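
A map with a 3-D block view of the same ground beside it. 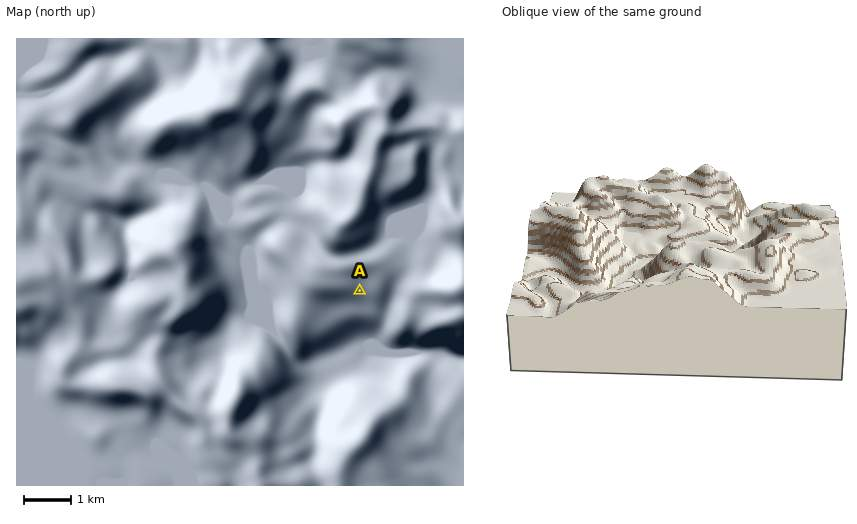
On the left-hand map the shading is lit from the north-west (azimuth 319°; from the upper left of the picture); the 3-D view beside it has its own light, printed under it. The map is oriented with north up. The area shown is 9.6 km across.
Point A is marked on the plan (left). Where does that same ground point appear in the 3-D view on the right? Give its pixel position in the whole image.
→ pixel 706 220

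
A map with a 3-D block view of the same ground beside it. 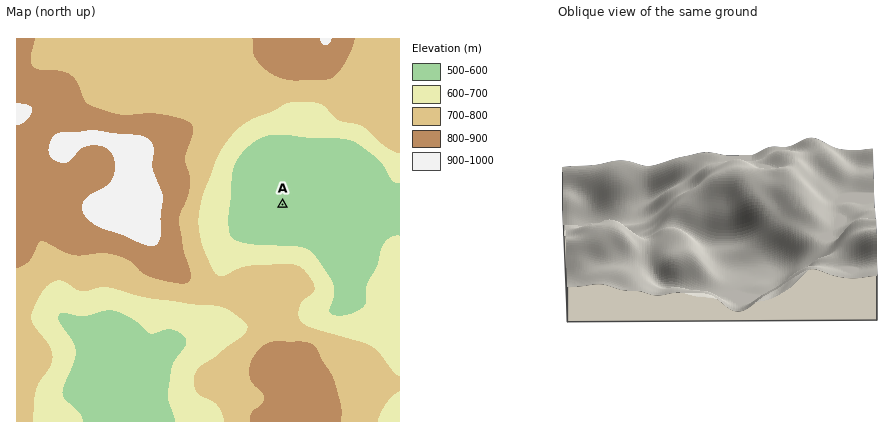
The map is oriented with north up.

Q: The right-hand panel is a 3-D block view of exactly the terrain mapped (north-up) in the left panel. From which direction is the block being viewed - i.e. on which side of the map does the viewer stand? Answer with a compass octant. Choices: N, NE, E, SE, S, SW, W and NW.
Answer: E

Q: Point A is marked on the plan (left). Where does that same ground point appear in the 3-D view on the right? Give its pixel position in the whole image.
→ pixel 741 276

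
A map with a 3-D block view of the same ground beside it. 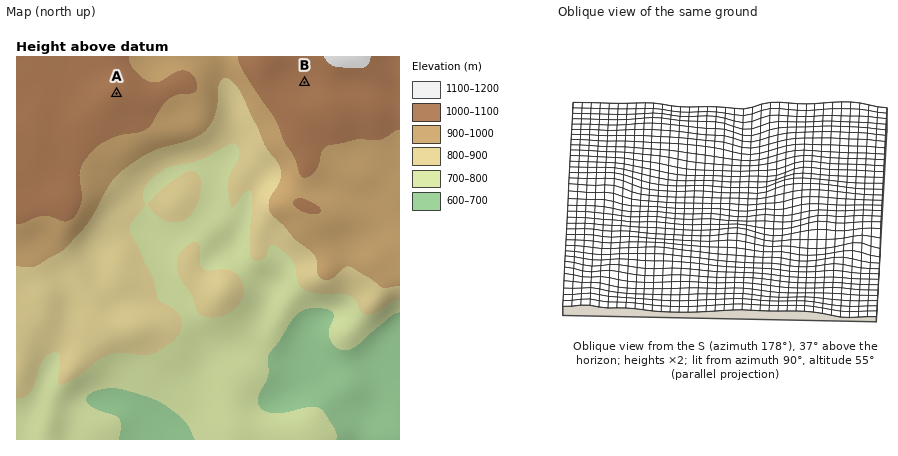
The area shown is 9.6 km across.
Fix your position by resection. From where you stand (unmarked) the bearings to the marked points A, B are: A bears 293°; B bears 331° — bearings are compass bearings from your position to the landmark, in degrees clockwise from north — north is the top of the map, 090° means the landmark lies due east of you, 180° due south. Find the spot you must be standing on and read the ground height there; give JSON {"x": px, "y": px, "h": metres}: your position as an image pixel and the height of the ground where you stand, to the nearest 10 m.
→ {"x": 370, "y": 201, "h": 920}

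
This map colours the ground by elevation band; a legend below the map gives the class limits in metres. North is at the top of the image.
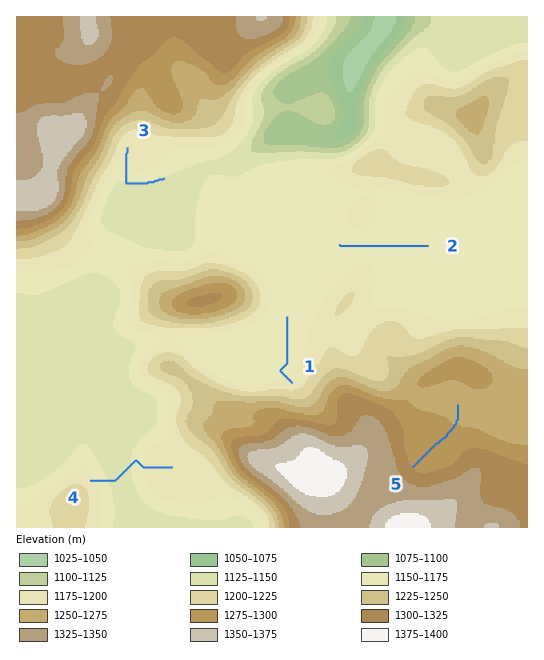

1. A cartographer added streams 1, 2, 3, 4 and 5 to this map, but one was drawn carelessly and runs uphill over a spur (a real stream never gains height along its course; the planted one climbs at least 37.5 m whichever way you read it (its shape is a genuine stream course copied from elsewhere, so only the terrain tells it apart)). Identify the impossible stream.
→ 4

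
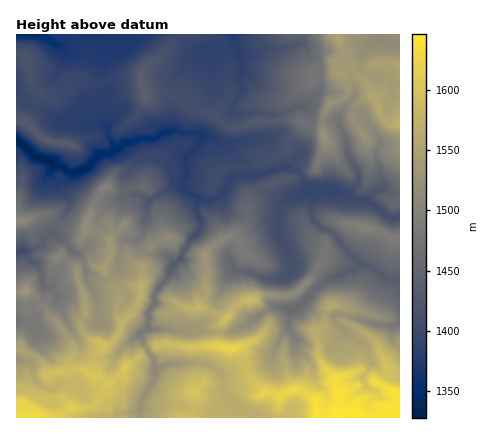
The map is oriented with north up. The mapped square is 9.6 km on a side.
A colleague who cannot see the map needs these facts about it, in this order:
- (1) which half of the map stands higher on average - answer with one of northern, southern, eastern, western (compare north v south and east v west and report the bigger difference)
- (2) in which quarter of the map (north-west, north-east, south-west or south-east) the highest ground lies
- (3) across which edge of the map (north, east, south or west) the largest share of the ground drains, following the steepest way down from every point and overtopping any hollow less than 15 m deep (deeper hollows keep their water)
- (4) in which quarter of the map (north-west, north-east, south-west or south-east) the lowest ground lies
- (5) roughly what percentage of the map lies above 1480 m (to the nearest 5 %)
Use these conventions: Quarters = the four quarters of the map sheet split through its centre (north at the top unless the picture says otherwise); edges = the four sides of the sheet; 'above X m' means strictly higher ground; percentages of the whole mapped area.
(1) On average the southern half of the map is the higher ground.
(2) Look to the south-east quarter for the highest ground.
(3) The largest share of the runoff leaves by the western edge.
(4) The lowest ground is in the north-west quarter.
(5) Ground above 1480 m makes up about 45 % of the sheet.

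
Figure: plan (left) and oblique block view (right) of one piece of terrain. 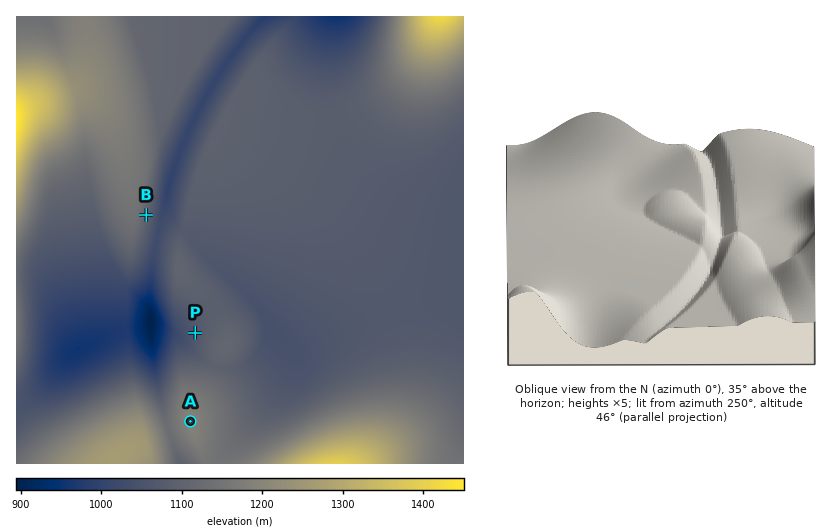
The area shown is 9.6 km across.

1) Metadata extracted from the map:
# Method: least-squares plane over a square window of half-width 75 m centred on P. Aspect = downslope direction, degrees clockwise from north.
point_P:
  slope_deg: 6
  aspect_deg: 263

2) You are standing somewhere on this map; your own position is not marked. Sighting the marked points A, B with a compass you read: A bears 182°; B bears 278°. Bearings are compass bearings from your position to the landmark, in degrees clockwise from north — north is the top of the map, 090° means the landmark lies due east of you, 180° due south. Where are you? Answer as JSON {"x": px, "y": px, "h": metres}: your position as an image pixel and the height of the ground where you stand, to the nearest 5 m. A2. {"x": 197, "y": 222, "h": 1080}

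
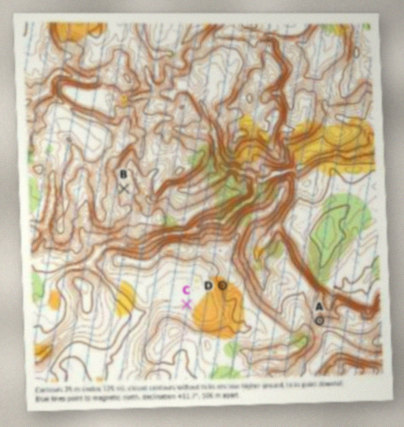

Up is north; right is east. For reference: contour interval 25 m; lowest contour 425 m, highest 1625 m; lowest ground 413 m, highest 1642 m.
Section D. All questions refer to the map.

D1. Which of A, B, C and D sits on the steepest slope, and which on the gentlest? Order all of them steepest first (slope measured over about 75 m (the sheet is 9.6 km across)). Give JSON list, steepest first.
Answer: ["A", "D", "B", "C"]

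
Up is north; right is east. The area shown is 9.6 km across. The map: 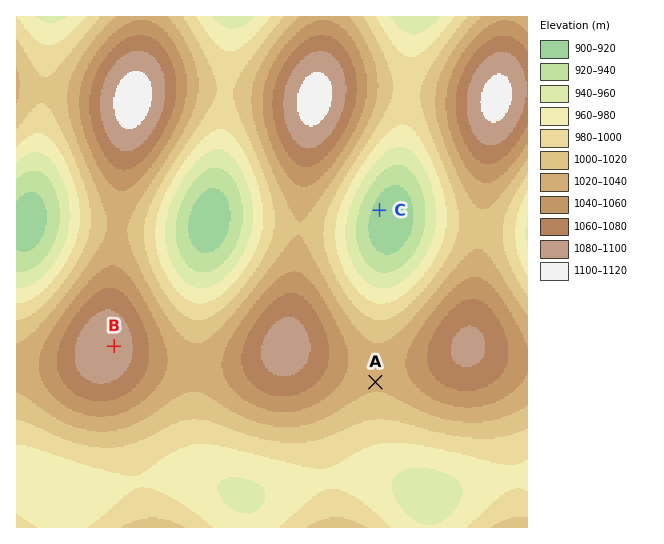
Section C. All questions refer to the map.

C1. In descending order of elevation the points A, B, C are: B A C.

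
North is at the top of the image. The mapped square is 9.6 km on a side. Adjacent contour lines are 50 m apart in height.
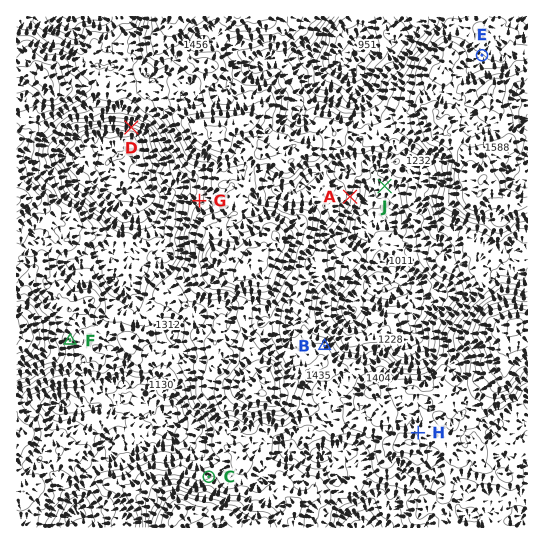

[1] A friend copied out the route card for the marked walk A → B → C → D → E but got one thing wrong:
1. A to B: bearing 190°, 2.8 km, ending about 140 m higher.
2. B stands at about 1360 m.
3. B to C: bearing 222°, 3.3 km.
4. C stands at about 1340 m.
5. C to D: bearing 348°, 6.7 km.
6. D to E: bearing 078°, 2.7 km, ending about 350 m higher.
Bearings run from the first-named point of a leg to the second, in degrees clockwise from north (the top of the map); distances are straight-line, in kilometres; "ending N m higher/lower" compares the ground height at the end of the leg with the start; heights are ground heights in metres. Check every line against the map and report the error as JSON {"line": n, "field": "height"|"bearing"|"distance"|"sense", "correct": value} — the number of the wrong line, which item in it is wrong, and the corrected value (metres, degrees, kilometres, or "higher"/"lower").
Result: {"line": 6, "field": "distance", "correct": 6.7}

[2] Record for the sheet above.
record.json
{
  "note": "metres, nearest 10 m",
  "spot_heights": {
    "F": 1360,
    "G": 1340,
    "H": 1440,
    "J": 1140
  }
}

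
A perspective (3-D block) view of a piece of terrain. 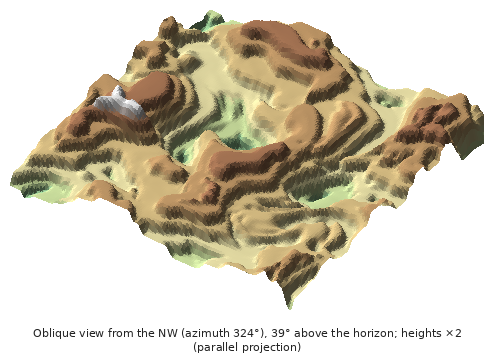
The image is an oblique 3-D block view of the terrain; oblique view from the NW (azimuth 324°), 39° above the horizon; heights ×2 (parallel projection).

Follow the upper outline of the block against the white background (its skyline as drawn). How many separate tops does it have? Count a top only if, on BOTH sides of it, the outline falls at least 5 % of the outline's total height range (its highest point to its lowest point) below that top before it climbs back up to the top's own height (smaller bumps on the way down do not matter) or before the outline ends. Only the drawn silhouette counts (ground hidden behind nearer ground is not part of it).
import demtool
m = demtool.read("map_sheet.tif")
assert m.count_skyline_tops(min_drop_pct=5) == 2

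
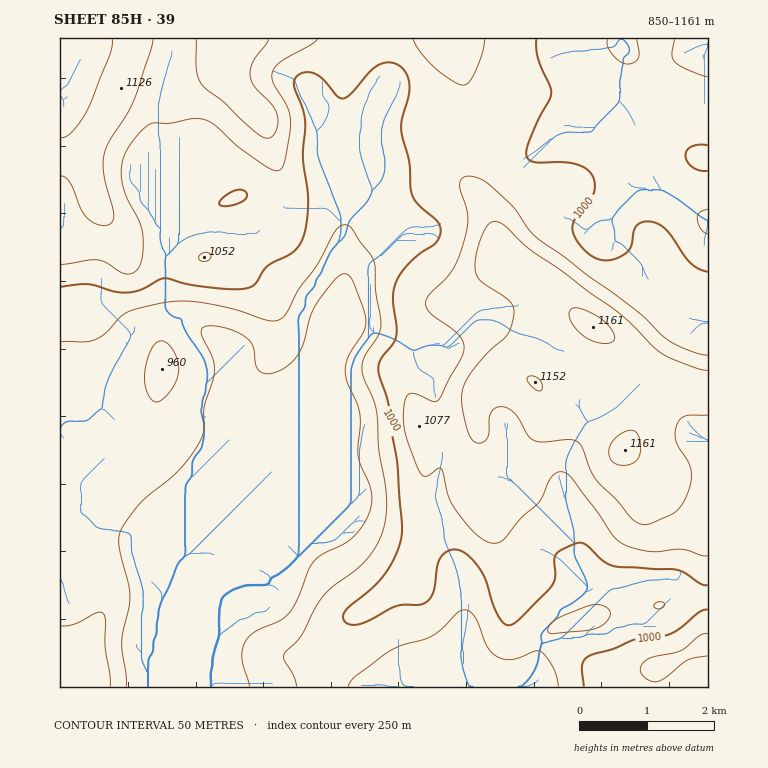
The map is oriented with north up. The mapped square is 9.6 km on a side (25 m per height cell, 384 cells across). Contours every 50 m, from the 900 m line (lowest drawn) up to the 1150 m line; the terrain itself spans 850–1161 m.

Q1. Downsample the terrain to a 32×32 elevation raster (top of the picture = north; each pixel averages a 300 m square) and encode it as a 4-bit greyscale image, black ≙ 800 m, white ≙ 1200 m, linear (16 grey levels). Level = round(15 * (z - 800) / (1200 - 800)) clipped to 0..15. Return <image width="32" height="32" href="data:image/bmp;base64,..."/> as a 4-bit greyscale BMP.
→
<image width="32" height="32" href="data:image/bmp;base64,Qk12AgAAAAAAAHYAAAAoAAAAIAAAACAAAAABAAQAAAAAAAACAAATCwAAEwsAABAAAAAAAAAAAAAAABEREQAiIiIAMzMzAERERABVVVUAZmZmAHd3dwCIiIgAmZmZAKqqqgC7u7sAzMzMAN3d3QDu7u4A////AHdjIzI0VmZlVVVVVWeZmZl3UyMyNFZmZlVVVmZniJmZZlMjMzRVZ3dmZVZ2Zmd4iVZTIzMzNGeId2Znh2ZmZmhVVCMzMzNWeIh2aJh2ZmZnRVMjMzMzRWeIh3iYd3d3eEVDIzMzM0RWeIeJmIeImZlEQyIiIiIzRXiImpiIiruqREQyIiIiIjR5maupiJu7u1VVQyIiIiIkeZqqqpmrzMtVVVQyIiIiNXmaqqqazdzLRFVVQyIiIjV5qru7q83cu0RVVUMyIiI1iqq7vMzN3LtVVVVEMiIiNYqry7zMzNy7VVVmVDMyI0aJmszN3MzMzFVVZlQ0QyNXmYrM3czMzMxVVWZUNEQzRoiJrMzM3cupZmVVRERVMjV4mau8zd26iHdmVVVWZUM1eZqrvN3bqIh3d3Z3d3ZTRYmau8zMuYiImZmImYh3ZEZ4irzcyoiIiKqqmJmYiGVWd4m8y5h3iIerupiIiJh2Znd4rLmHd4h2vLqIiIiIdmZ3iauYiHd3Zry5iIiIiHd2eImpmIh3ZmbMuYiIiZl3dniJmIiId2Z3zLmIiJqpd3Z4iZiHd3ZneLzKmZmruXd3eImYh3dmZ3e7y6qqvLl3d3iJmIh3Zmd3u8yqu8uoeId4mZiId2ZmZrvMurzLqIiHeJqYiHZmZmW7vLq83LqZmImqqYh2ZmZl"/>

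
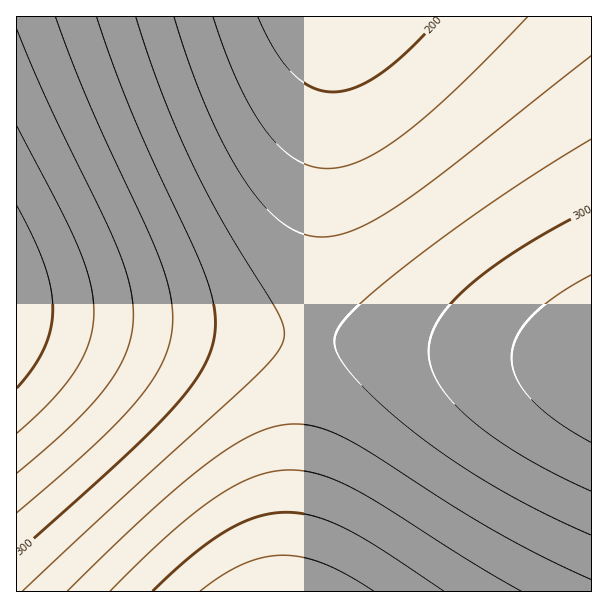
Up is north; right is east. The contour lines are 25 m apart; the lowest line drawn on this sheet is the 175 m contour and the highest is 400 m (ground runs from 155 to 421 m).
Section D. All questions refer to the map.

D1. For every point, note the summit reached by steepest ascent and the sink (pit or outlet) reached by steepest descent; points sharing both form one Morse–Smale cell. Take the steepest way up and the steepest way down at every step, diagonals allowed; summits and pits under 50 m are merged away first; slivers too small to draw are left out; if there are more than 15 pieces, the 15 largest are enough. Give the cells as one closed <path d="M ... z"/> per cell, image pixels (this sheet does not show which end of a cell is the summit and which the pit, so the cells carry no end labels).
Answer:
<path d="M335 16l-318 0-1 296 2 2 290 23 2-8z"/><path d="M591 16l-255 1-27 320 283 23z"/><path d="M17 313l-1 278 271 1 2-7 19-247z"/><path d="M311 337l-3 1-1 12-19 242 304-1-1-230z"/>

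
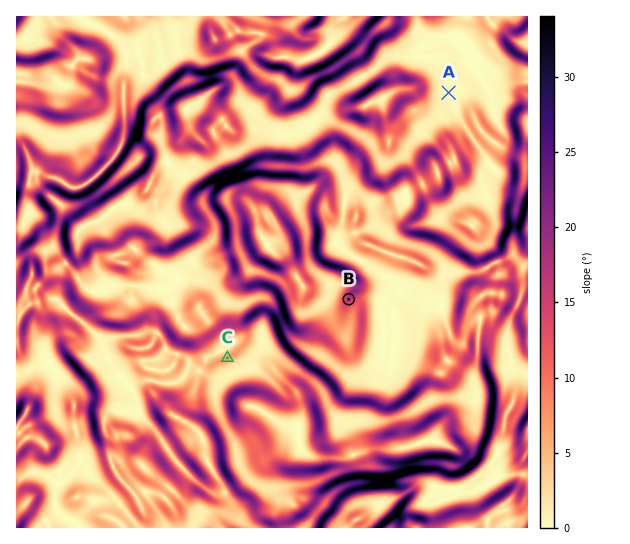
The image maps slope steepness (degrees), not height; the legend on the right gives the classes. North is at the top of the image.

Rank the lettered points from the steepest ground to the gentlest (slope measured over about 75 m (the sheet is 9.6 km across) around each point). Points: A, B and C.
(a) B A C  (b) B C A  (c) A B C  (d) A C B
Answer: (b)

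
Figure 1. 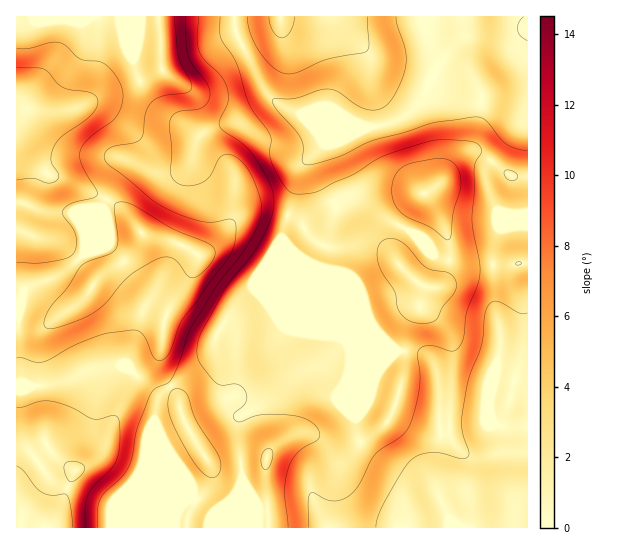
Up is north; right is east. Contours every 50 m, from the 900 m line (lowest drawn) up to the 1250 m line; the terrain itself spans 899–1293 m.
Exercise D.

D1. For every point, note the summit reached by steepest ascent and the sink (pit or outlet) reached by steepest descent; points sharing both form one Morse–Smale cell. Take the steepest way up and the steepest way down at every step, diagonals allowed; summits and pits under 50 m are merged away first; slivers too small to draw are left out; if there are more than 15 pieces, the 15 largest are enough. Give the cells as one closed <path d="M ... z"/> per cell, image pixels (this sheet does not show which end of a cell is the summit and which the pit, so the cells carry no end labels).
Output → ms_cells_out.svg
<path d="M234 16l-218 1 0 368 18 2 19-3 12-3 25-12 31-4 9 4 21 19 6 7-2 28 4 12 17 42 17 20-14 13-4 13 0 5 92 0-2-65 4-12 14-11 16-7 14 2 20 12 17 0 15-7 24-21 10-24 5-24 0-20-11-3-14-14-10-16-48-49-22-12-16-18 1-13 12-36 1-16 6-11 20-19 42-17-6-2-30 0-35-13-17-9-14-16-26-50z"/><path d="M430 83l-7 16-20 18-14 7-23 3-37 14-26 22-6 11-4 27-10 30 0 8 2 4 14 14 22 12 48 49 10 16 18 17 7-1 4-25 12-19 5-19 9 1 9-6 6-20 0-20-5-16-19-33 8-4 10-10 9-14 14-12 11-1 14 9 21-27 6-6 10-5-1-16-10 1-55-9-23-8z"/><path d="M477 152l-7 0-11 5-16 22-10 10-8 4 19 33 5 16 0 20-6 20-9 6-9-1-5 19-12 19-4 25 13 2 12 5 7 12 4 24 1 44-5 46 4 16 8 18 14 11 65 0 1-101-31-2-8-12 0-14 11-48 0-22-4-16-3-34 2-36 6-15 27-3-32-16-11-30 0-8 6-10z"/><path d="M121 365l-31 4-25 12-12 3-19 3-18-1 1 142 158-1 4-17 14-13-17-20-17-42-4-12 2-18-1-12-26-24z"/><path d="M407 351l-3 0-1 28-11 35-3 5-16 16-23 12-17 0-20-12-14-2-16 7-14 11-4 12 4 65 192-1-13-10-8-18-4-16 5-40-1-50-4-24-7-12-12-5z"/><path d="M421 16l-186 0 0 13 28 58 14 16 17 9 35 13 48 2 26-10 14-11 6-7 13-30 12-18 12-12-19 2-10-4-6-7z"/><path d="M527 16l-105 0 1 9 8 12 10 4 19-2-12 12-12 18-5 16 14 8 17 6 55 9 10-1z"/><path d="M527 225l-26 3-8 22 2 52 5 27 0 22-11 48 0 14 4 9 9 5 26-1z"/><path d="M491 161l-6 10 0 8 11 30 9 6 22 9 1-47-17-1z"/><path d="M527 124l-9 4-6 6-20 27 19 15 17-1z"/>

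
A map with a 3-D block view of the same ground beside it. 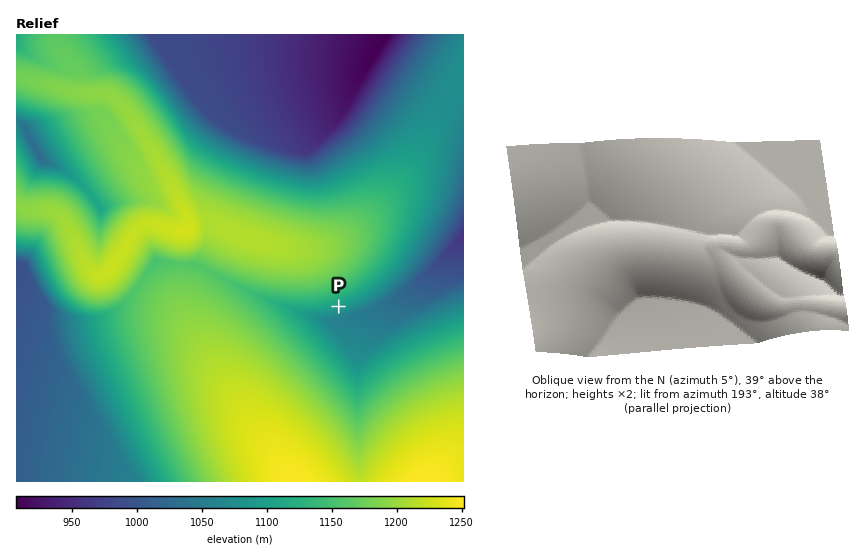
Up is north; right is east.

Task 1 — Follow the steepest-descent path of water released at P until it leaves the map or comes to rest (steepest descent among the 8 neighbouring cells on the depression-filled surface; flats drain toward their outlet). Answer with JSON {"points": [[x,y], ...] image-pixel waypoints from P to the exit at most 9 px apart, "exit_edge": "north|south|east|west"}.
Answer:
{"points": [[339, 306], [339, 316], [346, 318], [355, 316], [364, 312], [374, 309], [383, 304], [392, 299], [402, 294], [411, 287], [420, 278], [430, 270], [439, 261], [448, 252], [458, 242], [463, 236]], "exit_edge": "east"}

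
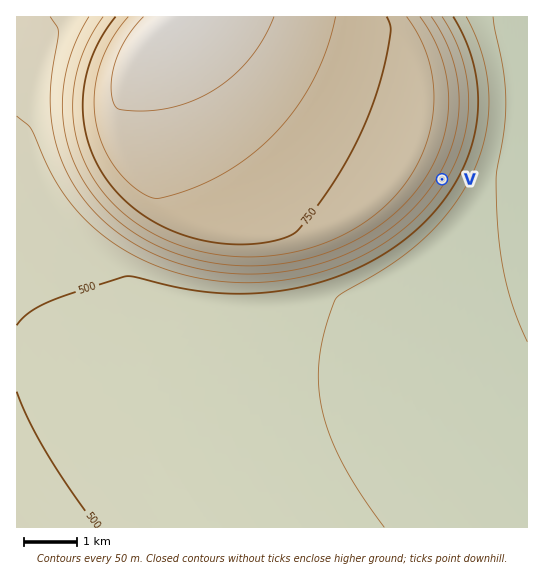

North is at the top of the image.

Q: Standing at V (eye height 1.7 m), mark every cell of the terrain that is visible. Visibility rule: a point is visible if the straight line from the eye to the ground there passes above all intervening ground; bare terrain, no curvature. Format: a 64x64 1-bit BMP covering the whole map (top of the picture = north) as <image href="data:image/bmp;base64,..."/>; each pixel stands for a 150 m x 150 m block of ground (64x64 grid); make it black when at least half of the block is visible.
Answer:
<image width="64" height="64" href="data:image/bmp;base64,Qk0+AgAAAAAAAD4AAAAoAAAAQAAAAEAAAAABAAEAAAAAAAACAAATCwAAEwsAAAIAAAAAAAAA////AAAAAAAAAAA//////wAAAB//////AAAAD/////8AAAAP/////wAAAAf/////AAAAA/////8AAAAD/////wAAAAH/////AAAAAP////8AAAAAf////wAAAAB/////AAAAAD////8AAAAAH////wAAAAAP////AAAAAA////8AAAAAB////wAAAAAD////AAAAAAH///8AAAAAAf///wAAAAAA////AAAAAAB///8AAAAAAH///wAAAAAAP///AAAAAAAf//8AAAAAAA///wAAAAAAD///AAAAAAAH//8AAAAAAAP//wAAAAAAAf//AAAAAAAB//8AAAAAAAD//wAAAAAAAH//AAAAAAAAf/8AAAAAAAA//wAAAAAAAB//AAAAAAAAH/8AAAAAAAAP/wAAAAAAAA//AAAAAAAAB/8AAAAAAAAH/wAAAAAAAAf/AAAAAAAAB/8AAAAAAAAP/wAAAAAAAA//AAAAAAAAB/8AAAAAAAAAfwAAAAAAAAA/AAAAAAAAAB8AAAAAAAAADwAAAAAAAAAHAAAAAAAAAAcAAAAAAAAAAwAAAAAAAAABAAAAAAAAAAEAAAAAAAAAAAAAAAAAAAAAAAAAAAAAAAAAAAAAAAAAAAAAAAAAAAAAAAAAAAAAAAAAAAAAAAAAAAAAAAAAAAAAAAAAAAAAAAAAAAAAAAAAAA=="/>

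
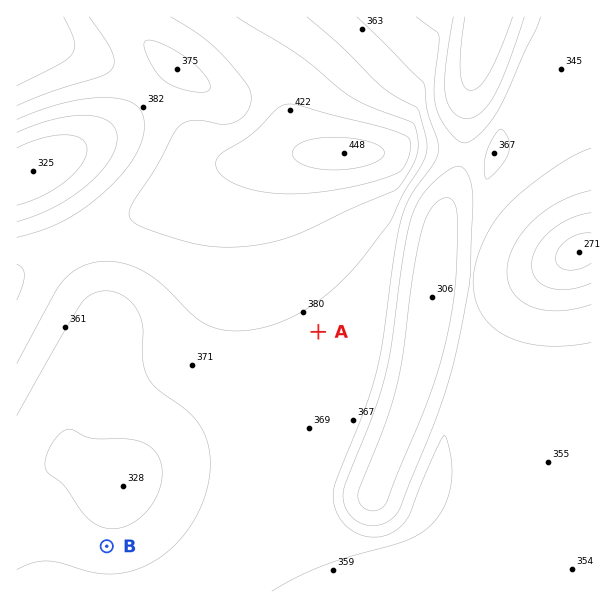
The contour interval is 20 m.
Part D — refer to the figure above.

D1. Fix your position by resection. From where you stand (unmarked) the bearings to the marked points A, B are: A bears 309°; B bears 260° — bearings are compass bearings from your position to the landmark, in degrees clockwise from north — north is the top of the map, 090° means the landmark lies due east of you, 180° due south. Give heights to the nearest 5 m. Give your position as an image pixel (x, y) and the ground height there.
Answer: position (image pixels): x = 498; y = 477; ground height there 360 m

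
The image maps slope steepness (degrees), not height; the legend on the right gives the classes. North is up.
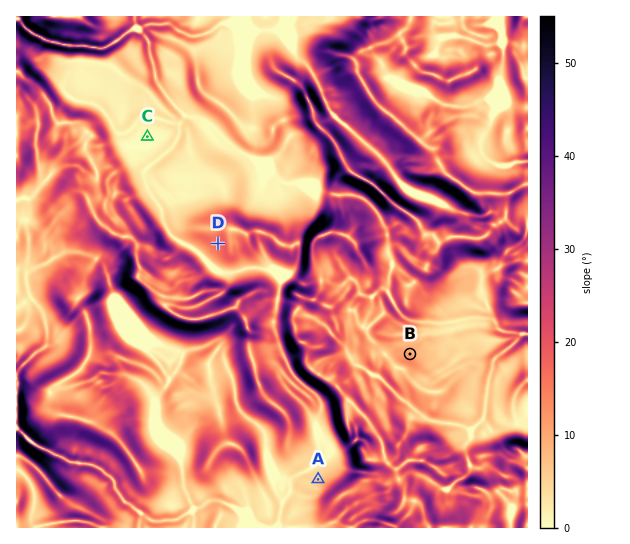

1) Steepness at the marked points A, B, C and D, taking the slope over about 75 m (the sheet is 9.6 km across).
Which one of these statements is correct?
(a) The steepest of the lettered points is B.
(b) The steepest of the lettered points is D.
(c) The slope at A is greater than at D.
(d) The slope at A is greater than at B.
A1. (b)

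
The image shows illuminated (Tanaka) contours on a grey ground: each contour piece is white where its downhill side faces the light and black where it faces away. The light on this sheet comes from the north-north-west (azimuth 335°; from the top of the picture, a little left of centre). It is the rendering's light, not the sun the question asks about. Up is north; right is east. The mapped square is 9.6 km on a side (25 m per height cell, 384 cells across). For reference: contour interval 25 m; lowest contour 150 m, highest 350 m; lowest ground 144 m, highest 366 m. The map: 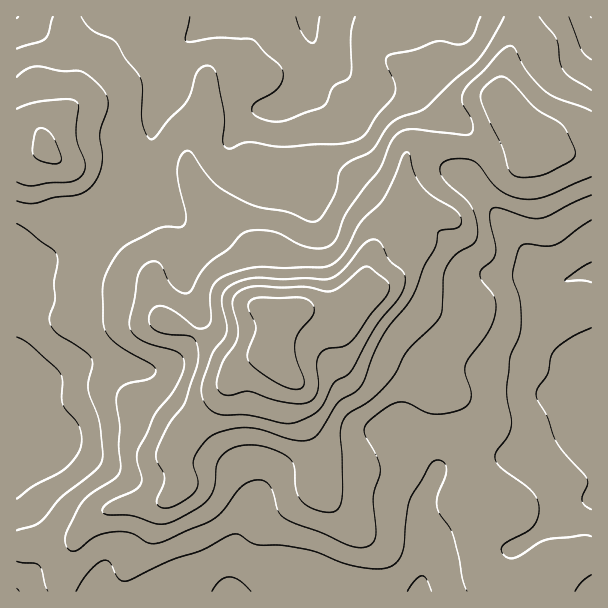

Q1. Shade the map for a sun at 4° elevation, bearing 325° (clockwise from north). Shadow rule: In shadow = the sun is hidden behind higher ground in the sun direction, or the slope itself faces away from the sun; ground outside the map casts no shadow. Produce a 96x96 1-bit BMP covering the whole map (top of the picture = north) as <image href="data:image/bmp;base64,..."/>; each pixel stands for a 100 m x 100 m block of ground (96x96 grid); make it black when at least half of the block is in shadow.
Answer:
<image width="96" height="96" href="data:image/bmp;base64,Qk2+BAAAAAAAAD4AAAAoAAAAYAAAAGAAAAABAAEAAAAAAIAEAAATCwAAEwsAAAIAAAAAAAAA////AAAAAAAAAAAAAAAAAAAAAAAAAAAAAAAAAAAAAAAAAAAAQAAAAAAAAAAAAAAD8AAAAAAAAAAAAAAP+AAAAAAAAAAAGAH/+AAAAAAAAAAAHAD/+AAAAAAAAAAADwD/+AAAAAAAAAAAD8D/+AAAAAAAAAAAB+D/+AAAAAAAAAAAB+D/+AAAAAAAAAAAAeH/8AAAAAAAAAAAAED/8AAAAAAAAAAAAAB/4AAAAAAAAAAAAAA/4AAAAAAAAAAAAAAfwAAAAAAAAAAAAAAHwAAAAAAAAAAAAAABgAAAAAAAAAAAAAAAAAAAAAAAAAAAAAAAAAAAAAAAAAAAAAAAAAAAAAAAAAAAAAAAAAABwAAAAAAAAAAAAcADwAAAAAAAAAAAf/APwAAAAAAAAAAA//8fwAAAAAAAAAAAf////AAAAAAAAAAAf////wAAAAAAAAAAP/j//4AAAAAAAAAAP+D//4AAAAAAAAAAP4H//8AAAAAAAAAAHAP//8AAAAAAAAAAAAP//4AAAAAAAAAAAAf//4AAAAAAAAAAAAP//4AAAAAAAAAAAAB//4AAAAAAAAAAAAAB/4AAAAAAAAAAAAAA/4AAAAAAAAAAAAAA/8AAAAAAAAAAAAAA//AAAAAAAAAAAAAA//gAAAAAAAHgAAAB//gAAAAAAAHgAAAB//gAAAAAAADAAAAA//gAAAAAAAAAAAAA//gAAAAAAAAAAAAAf/gAAAAAAAAAAAAAP/gAAAAAAAAAAAAAP/gAAAAAAAAAAAAAH/gAAAAAAAAAAAAAD/gAAAAAAAAAAAAAB/gAAAAAAAAAAAAAAfgAAAAAAAAAAAAAAPgAAAAAAAAAAAAAADwAAAAAAAAAAAAAAB4AAAAAAAAAAAAAAA8AAAAAAAAAAAAAAA+AAAAAAAAAAAAAAAf4AAAAAAAAAAAAAAB4AAAAAAAAAAAAAAAwAAAAAAAAAAAAAAAQAAAAAAAAAAAAAAAAAA8AAAAAAAAAAAAAAD8AAAAAAAAAAAAAAP8P/AAAAAAAAAAAAP8f/gAAAAAAAAAAAf8//gAAAAAAAAAAA/8//gAAAAAAAAAAAf8f/gAAAAAAAAAAAP8P/gAAAAAAAAAAAH8D/gAAAAAAAAAAAA8AHAAAAAAAAAAAAAEAAAAAAAAAAAAAAAAAAAAAAAAAAAAAAAAAAAAAAAAAAAAAAAAAAAAAAAAAAAAAAAAAAAAAAAAAAAAAAAAAAAAAAAAAAAAAAAAAAAAAAAAAAAAAAAAAAAAAAAAAAAAAAAAAAAAAAAAAAAAAAAAAAAAAAAAAAAAAAAAAAAAAAAAAAAAAAAAAAAAAAAAAAAAAAAAAAAAAAAAAAAAAAAAAAAAAAAAAAAAAAAAAAAAAAAAAAAAAAAAAAAAAAAAAAAAAAAAAAAAAAAAAAAAAAAAAAAAAAAAAAAAAAAAAAAAAAAAAAAAAAAAAAAAAAAAAAAAAAAAAAAAAAAAAAAAAAAAAAAAAAAAAAAAAAAAAAAAAAAAAAAAAAAAAAAAAAAAAAAAAAAAAAAAAAAAAAAAAAAA="/>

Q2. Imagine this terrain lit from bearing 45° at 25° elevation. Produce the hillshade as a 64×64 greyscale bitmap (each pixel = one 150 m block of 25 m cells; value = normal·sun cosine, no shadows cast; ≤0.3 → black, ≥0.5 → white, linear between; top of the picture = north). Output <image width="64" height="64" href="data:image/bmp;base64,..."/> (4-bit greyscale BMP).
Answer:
<image width="64" height="64" href="data:image/bmp;base64,Qk12CAAAAAAAAHYAAAAoAAAAQAAAAEAAAAABAAQAAAAAAAAIAAATCwAAEwsAABAAAAAAAAAAAAAAABEREQAiIiIAMzMzAERERABVVVUAZmZmAHd3dwCIiIgAmZmZAKqqqgC7u7sAzMzMAN3d3QDu7u4A////AFVmeZqYiImZiJmZmYiImZmYiHd3iaqHZnd4mpiJmaqZVmd4mpiIiIiIiZmYiIiJmIh3Zmd4mpdmd3mqqZmZqplWd3iZmIeIiIiIiZh3eIiHd2VVVniamHd4iruqqZmqmWd3Z4mYd3d3eIiIiHd3h3ZlVERWeauod4iaqqqpmquqiIdniZh3d3d3d4iHdnd3ZlVERWeau6l3iJqqqZmqvLuqmHeJh2ZmZnd3eIh2Z3ZlVERWiau8uXeImZmZmavMy7uoiIh2ZVVVZ3d4iHd3ZmVURWiru8yod4iZmZmZq8zMu6mIh3ZVVERWd3iIh3d2ZVRWiru7y6h3iZmZmZqru8yqmYiHd3ZVRFZ3eJmYh3ZVRWibu7u7qHeJmZmZmru7zKmZmIiJmIdmZ3eJqpmHdlRWebu7u7uoiImZmZmru7u7mZmZmaqqqYd4iJq6qYdmVWebzLu7upmImZmZqrvLu6qqqqqqq7uph3iavLuph2ZWeavMuqqqqZmZmaqrvMu6qqqqqqqqqYdmeKzdy5iHZmeKvMu6qqqpmZmaqqu7u6qqqqqqmZmHZVVorN26mIdmZ4q7u7uqu6qZmZqqu7u6u7uZmZmZh2VFVWiry6mId2Zniau7u7u7upmZmqqqqqu8zJmZmYh1RFZmeJqqmId2VFV4q8zMzLupmZmZqqqqvMzMiJmIh1RFd3d4mqmIdmUzNXmszczMupmImZmZmqvMzMuIiIh2VFZ4d3iamHZlQyJGibzMzLupiIiIiJmqu8zMuoiIh3ZUVnd3eJqHZUMiI1eJvMuqqph3d3eImqu8zMuqiIiHZURWeIiJmXVEQzNFZnm7qYmYhmZnd4mqvMzMuqmZiIdlRWeJmZmHVEVVVWZVabqXiIh2VmeImqvMzMuqmZmYh2VVeJqqmHVERndmVDV7yoeJiHZniZqru8zMuqmZmZiHZmeJqqqYZURnh2UzR73KiJqYd3iau7u7y7upmaqZiHdmeJmqqYdlRWiHUzWL7smJu6mYmau7u7u7qqqqq4h3Zmd4mZmYd2VVZ3VDWL3+uYrMuqmqq7u7u7uqqqq7d2ZmZ3eIh2ZlVEVndVab3dyoisy6qqqqqqqqq7u6qqpmVVZmZmZVREREVnh2ebzMyoeKvLqqmZmZqqqqu6qpmWVVZmZlVEMzM0VoiGaKu7u5h4q7uqmZmZmaqqqqqZmYZVZ3d2ZVQzNFaJmGRYmqqqmHiru6qZmZmZqqqrupmYhmZ4iHdmZURXmrqWMkeJmZmYiau7qpmZmZmqu7u6mZiHeIiId3d2ZorNynMRR4iJmqmZqqqpqqmZmqu7y7qpmZiIiZiHd3dnre7IUhNYmaq7y6qqqZqqqqqrvMzMu6qZmYiIiHd3d3i97adDRpvN3d7tuqqqq7uqqrvN3czLuqqoiIiId3d3eb3bl2aKzv////7KqqvMzLurvN3d3Mu6qqiIiIiHiHeJvMqXib3v/////rqqve7cy7vMzMzMu6mqqIiIiIiIiIm8upiaze/////9uZrO/ty7u7u6u8upiJmoiIiIiIiImrzLmZq7zN3d3typis7+y7qqqZmrupd4iZd3iIiJmZmqvMuZmqqqu7zd26iKzu26qqmYmsy5d3iIh3d4iJmZmqu8y5mZmZqrzN3Ll3nN3LqrqYis3Kh3eJmHd4iJmZmqqru6mJmZqrzN3cqGebzMqqqYit7cl2eImZZ3iZmZmqqqq7qImZq8zd3cuXZ5q7upmYit/8l2Z4iZlmeIiJmaqqqqqIiZq83d3duod4mqqYiImt/9p1VXiIiFV4h4iaqqmqmHeJq83d3MypiIiZmYiJq9/+t0NFd4iIRWdmaJqqqqmHd5q83cy7uqmIiJmYiaze//yEM0Znd3dVZlVnmqqqqYd4q8zcupmZmIiIiYeK3v/uyVM0Vnd3d1ZlRWirqqqYdnm8zMqYmZmYiIiJh5vu7cuWQ0Znd3d3ZmVWm8u6mZh2iszcuYiZmZmYiJmHi93LqXZVZ3iIiHd3d4rN3LqZmHeLzcuomquqqqqqqYaKzLmIdmZniZmIiXd4rO7suqqYeJvNy5mrzMu7u7u5doq7qYiHZmiZmZqqiIrN7ty6qqmIm8y7q83czMzMzLl2i8uqmphlaJmZq7uIm83dy7u7qYmau7u83dzMzMzLqHes3cu7l1VomaqrzIis3cy7u7u6mZqrvMzcy7u7u6mYeb3tzLqFRHmqq7zMms3cu7u7u7qZmavN3Mu7qquqmYiJvNy6mGM1irvMzN27zMu7u7u7uqmZm83LqqqqqqmZmZqruqmGQ0ebzd3u7ru7urvMzLu6qZmbzLqZmaqpmZmZmZmZmHZUaL3u7u7uqqq7zd3cu7upiJrMupmZqqmZmZiIiImZh2eKzv/u3d2Zq8zd3cy7u7mImru6mZqqqZmph3d4mamZmavf/t3d3aq83MzMy7vMuYiavLqqqruqqph2d4maqqqpm97szN3dq83Lq8y7u8y5mavMu6qrvLqph2Z4maqqqqmazcu83d27zKmbzLu7u6qau8y7qrvMuph2Z4mqqqqqmIm8y7zd3by6mazMu7u7qqq8zLqqu8y5h3Z4mqqqqqqYiKu7zN3du6mJvNy7u7qqq7zMuqq7zLh3d3iaqqqqqph4mrzM3u2qmInNy7u7uqqru7uqqrzMqHd3iJqqqqqqmHiavM3e7pmHis3Lq7u6qqu8u6mqvMyod4iJmqqqqqqIiIq83e7u"/>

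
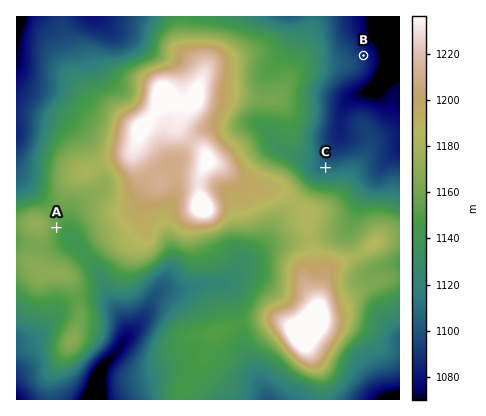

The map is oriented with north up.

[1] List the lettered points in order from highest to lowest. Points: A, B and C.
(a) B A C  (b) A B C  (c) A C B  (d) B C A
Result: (c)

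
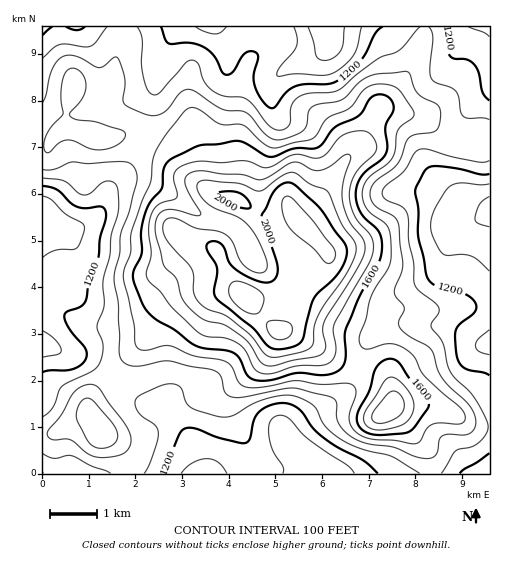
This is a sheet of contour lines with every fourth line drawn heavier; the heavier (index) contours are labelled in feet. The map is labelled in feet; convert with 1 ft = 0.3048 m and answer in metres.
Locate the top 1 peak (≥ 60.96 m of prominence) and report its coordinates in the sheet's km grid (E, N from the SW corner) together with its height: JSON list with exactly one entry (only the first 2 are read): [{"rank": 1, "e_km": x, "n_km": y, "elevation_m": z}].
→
[{"rank": 1, "e_km": 4.36, "n_km": 3.81, "elevation_m": 666}]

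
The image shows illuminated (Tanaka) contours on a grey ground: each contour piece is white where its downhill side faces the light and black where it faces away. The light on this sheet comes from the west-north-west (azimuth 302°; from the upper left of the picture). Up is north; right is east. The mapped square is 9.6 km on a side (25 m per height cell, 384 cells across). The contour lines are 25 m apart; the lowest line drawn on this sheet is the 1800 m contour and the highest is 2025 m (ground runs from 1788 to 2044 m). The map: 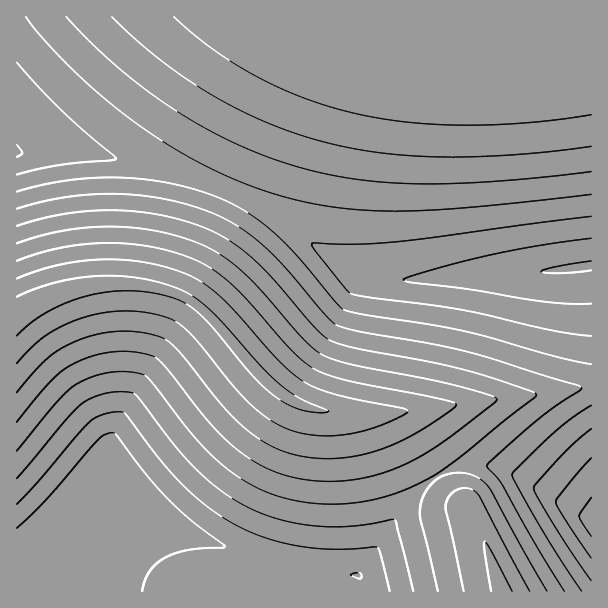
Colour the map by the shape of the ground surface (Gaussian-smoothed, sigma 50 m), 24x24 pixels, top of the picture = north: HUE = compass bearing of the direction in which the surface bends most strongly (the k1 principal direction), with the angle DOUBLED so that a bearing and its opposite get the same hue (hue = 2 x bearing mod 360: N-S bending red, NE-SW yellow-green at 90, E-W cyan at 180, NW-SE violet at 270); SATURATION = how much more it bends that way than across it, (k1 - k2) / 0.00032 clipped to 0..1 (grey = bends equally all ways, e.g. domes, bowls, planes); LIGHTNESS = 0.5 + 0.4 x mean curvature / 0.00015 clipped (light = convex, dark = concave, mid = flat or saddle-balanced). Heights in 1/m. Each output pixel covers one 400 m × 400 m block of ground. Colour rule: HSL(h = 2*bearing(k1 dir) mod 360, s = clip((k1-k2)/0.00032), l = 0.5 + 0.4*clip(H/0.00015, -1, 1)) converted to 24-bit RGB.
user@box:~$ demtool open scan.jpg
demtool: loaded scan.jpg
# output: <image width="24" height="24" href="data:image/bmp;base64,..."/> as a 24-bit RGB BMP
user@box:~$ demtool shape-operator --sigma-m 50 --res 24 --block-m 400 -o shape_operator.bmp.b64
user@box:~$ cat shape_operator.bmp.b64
<image width="24" height="24" href="data:image/bmp;base64,Qk32BgAAAAAAADYAAAAoAAAAGAAAABgAAAABABgAAAAAAMAGAAATCwAAEwsAAAAAAAAAAAAAfYeHfYiGfoiFfoiEfoeDf4aCf4WBf4SBf4OAf4KAgoJ6gXVXeGsycWskKg44gYR9gYV+gIZ/f4h/k7yF2f/MeY+Jd4+Kdo6Kb4iAfoeGfoeFfoeEf4aDf4WCf4SBf4OAgVxUaC8XbEAXf2Iti4FSi4xnGWhXT4J3f4d8f4h9fol92//MgbR+eY6Id46IdoyICFU0dIiCfoaEf4aDf4WCf4SBg3V2aBghfCsmkH93j4mAjYuAjI2AiI1/eIx5CVlTfn6Tfop8fpB62f/Meo6GeY2Fd4qEeDU0XYt8C1k8e4aCf4SCf4SCg2dzXQ8pjWJqjoKAkIWAkomAj4yAjo+AiY5/hY5/P4lyCIRzmZDH1PfjzvTBe4uEh3RlNQMFVhISfoiITINxFGJFfoOBg2p5XA83i3V9jICCj4CAkYOAlImAko2AkJF/i5B/h49+g459G3pEAGIerf2e6ZKUgA4RMgECgGNXeX50foSFfoGCOXhgG2BAVw8+h3J+iYCDi4CDjoCCkoGAloeAl46Ak5N/jZJ+iJB9hI98go17VYtKIDYAMycAd0gsf4VzfYByfHxwfoCCf3yAgHV+FBc4LEdng4CBhoCCioCDjYCDkoCBmIWAnI6AlpR/kJR+ipF+ho98hI17gop5gYd4f4N2gIJ0goNyf3xve3VsgHyAgHd+gFx7Y0F6FEtaeoF8g4CAh4CBi4CCkICCmIKBsejtzOX/zNb/zMz/08z/18z/2cz/2s3+sJzqkH3CjnObgnNve3BrgHd+gG18fFB+Z1iAOVx3Qnt0eoF7g4F/h4CBkIKBzP/qn/zyXH6KcHZ/eXp9f357hIB6jnqBlXyvqY/ew6/428z/3cz/3sz/gHF8gF59d1+AaWCAXGKANHF1aYF0eoF6g4R/zP/eieCvZoJ0TXt9aXF+eXd9gHp6g314hn52h310h3tygnFvf2xufmpufWlvgGp8fmGAdWeAa2WAY2eAWHF/SX13b4F2wfzVsfTHeoJ6cYJ1UX50Tmp7eHR+gHh6hHp3hnp2h3l0h3dzg29ygW1zgGx0f2x1/8L8hGmNdWqAbmmAaGqAZ3KAUXqApPzdzf7jh4CEg4B/fIF7b4F0LmVvdnB+gXd7hHd4hnd2h3Z1iHR0hHB4g295gm97gW9936Pl78z/48z/1sz/y87/zN3/zO3/x/j0loCJjX+GiH+DhH9/f4F8PWpwR0UWZWIbb24jengzgnxHhXlagmtlg254hHGAhHOEhJB/iJB/lZiClIm5jY3EhoWnlIeAoIJ/mX+Ekn+GjX+FiX+DhFNhMwANclQvfXY3eHUsa2wdWVwQSUwIOj8FMDYEKzMEKjUEhY5/iI9/i49/j5B/kI1/kYp/kYZ/l4R/mX+AlH6EkH6EeSI1MwAMhmlkh3lwh3lwh3hwhndwhXdxhHZyg3ZzgXd1gHl3fnt5hY1/iI1/i45/jo5/j4x/j4l/j4Z/kIR+l4F+lltcMwADXxAZhnhwhnpyh3pzh3p0hnl0hnl1hXh2hXh3hHl5gnp7gXx9gH5+hYx/h4x/io1/jY1/jYt/jYl/joV8iVc+Ng0AMwYAhFtWhXp1hnt2hnt3hnt4hnt5hnt7hnx9hnx/hn2Bhn6DhX+Fg4CFgICEg4xriIxxjYtoiXpHbEwUOR4AMxYAUiIJhGlfhXp3hXt4hX16hX18hn5+hn+Bh4CEiICGiIGJiIGKh4GLhoCLhYGLg4GLgoGKTVMNS0cISj0HW0MQels2g3BphHZ1hHl3hHt6hH18hH9/hYGChoKGhYOIhYOKhYOMhYKOhYKPhYKRhYGShYGShYGShIGShIGRgnJ2g3J2g3J1g3N2g3V2hHd4hHp6hH19hICAhIKFg4SHg4WKg4aMg4aPg4WRgoSTgoOVgoKWg4GYg4GYhIGZhYGZhoGYhoKYg3J3g3J3g3R4g3Z5hHl7hHx9hICBgoOFg4aIg4iLg4qOg4uRgouUgoqWgomYgoeagYWbgYOcgYGdgoGeg4GehYGeh4GdiIGdg3N5g3V6g3d7hHt9g3+AhIKEg4eHg4qLgo2Pgo+Sgo+Vgo+YgY+agY2bgYudgYmegIefgISfgIKggICggoCghYCgh4CgiYCghXV8g3h9g3x/g4CCg4WFg4qJgo6OgpGSgpOVgZSYgZSagZOcgJGdgI+egI2ff4qff4eff4SffoGgfn6ggX6ghH6ghn+giX+gjXiEhX2BhIGDg4eGgoyKgpCOgpSTgZiXgZmagJmcgJedf5Wef5OefpCefo2efYmdfYadfYOdfYCcfX2cf32dgn2dhX2diH2e"/>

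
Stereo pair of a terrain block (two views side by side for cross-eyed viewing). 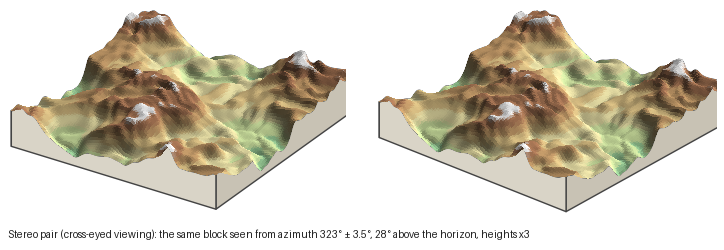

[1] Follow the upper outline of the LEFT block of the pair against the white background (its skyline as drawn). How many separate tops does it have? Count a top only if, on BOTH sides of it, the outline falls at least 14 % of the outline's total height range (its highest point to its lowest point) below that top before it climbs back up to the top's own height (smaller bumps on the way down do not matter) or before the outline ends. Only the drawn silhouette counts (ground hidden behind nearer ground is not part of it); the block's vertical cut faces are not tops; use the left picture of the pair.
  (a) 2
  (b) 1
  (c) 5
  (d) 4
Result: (a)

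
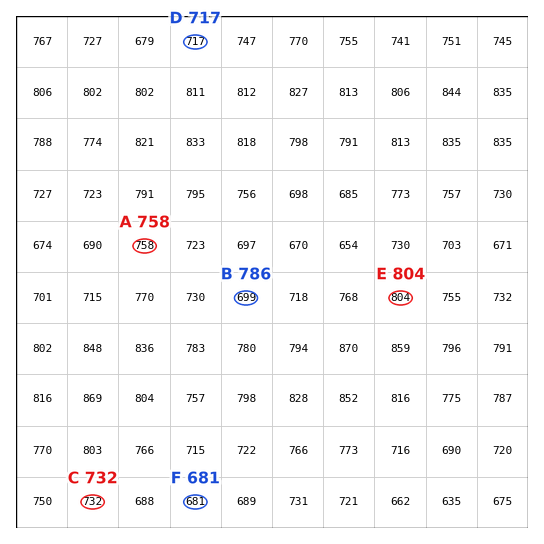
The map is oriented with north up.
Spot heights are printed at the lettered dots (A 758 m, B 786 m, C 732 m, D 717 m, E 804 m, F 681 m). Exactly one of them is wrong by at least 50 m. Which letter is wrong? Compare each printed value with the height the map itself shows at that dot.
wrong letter B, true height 699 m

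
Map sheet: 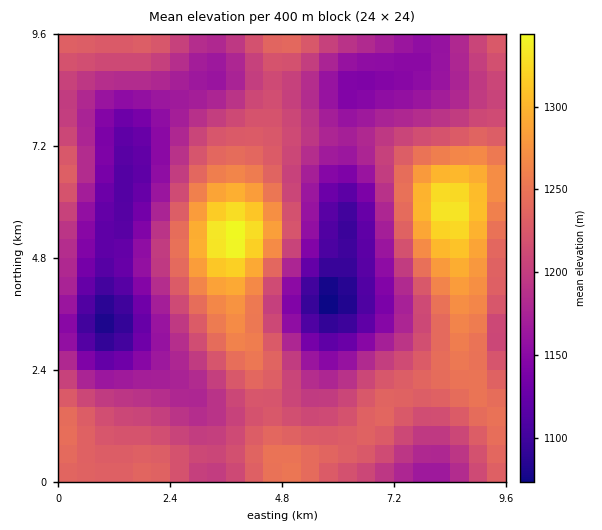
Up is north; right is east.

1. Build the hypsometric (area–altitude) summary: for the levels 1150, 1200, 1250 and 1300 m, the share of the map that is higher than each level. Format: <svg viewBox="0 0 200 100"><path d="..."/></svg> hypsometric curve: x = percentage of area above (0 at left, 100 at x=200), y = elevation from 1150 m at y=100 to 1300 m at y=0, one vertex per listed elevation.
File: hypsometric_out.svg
<svg viewBox="0 0 200 100"><path d="M166 100l-59-33-77-34-21-33"/></svg>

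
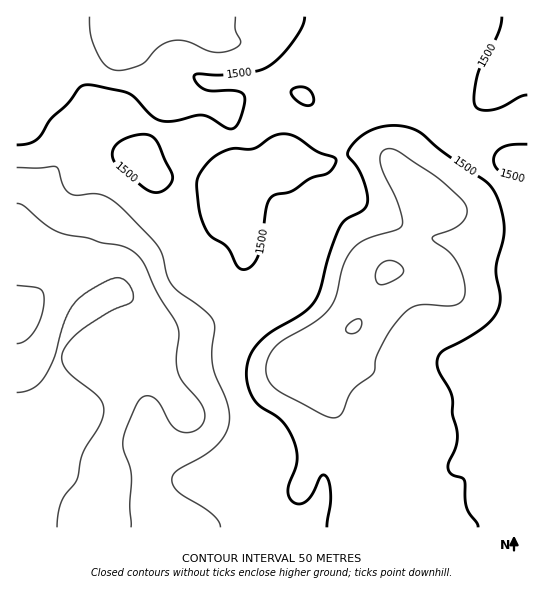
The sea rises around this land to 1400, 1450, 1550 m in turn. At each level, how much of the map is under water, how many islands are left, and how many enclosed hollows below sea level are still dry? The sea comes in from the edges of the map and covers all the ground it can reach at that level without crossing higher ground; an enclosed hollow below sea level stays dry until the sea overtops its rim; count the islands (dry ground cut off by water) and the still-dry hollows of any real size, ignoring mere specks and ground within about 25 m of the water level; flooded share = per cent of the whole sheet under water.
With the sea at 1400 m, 15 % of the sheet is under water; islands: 0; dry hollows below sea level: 0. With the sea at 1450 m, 23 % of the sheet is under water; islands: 0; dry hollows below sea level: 0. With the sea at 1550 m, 90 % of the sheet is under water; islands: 1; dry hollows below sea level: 0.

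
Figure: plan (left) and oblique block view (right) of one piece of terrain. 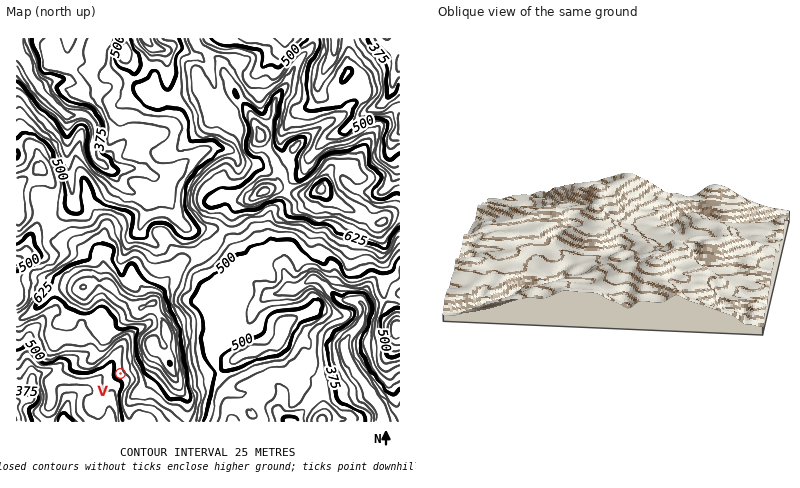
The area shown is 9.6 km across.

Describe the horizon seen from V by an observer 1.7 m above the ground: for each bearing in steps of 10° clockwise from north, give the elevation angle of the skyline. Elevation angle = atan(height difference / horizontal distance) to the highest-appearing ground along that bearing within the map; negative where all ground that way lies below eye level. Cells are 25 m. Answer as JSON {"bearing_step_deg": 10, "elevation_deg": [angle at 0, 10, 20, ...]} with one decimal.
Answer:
{"bearing_step_deg": 10, "elevation_deg": [5.8, 7.2, 7.4, 9.3, 12.3, 13.4, 13.5, 12.6, 11.2, 9.5, 8.1, 7.3, 7.2, 7.2, 6.9, 5.9, 4.5, 2.5, -0.4, -3.5, -3.3, -2.9, -2.8, -3.1, -2.3, -1.5, -1.6, -1.1, 1.2, 2.8, 3.3, 3.8, 4.8, 5.9, 6.0, 5.5]}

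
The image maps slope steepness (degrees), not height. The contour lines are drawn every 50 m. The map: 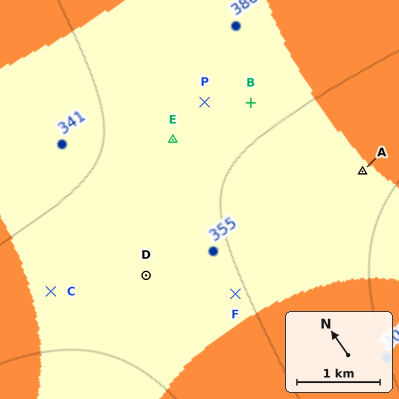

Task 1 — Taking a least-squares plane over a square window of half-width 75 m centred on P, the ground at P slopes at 1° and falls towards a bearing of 213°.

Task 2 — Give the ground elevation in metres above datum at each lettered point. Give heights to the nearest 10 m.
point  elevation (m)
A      310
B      360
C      380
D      370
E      360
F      350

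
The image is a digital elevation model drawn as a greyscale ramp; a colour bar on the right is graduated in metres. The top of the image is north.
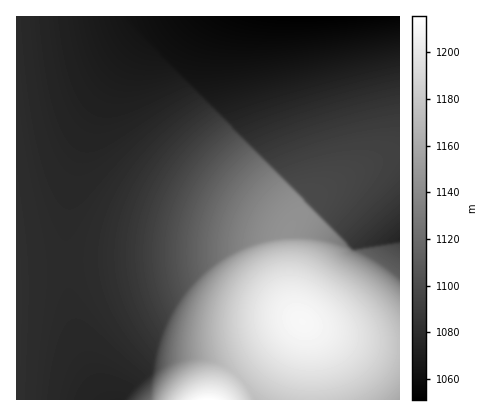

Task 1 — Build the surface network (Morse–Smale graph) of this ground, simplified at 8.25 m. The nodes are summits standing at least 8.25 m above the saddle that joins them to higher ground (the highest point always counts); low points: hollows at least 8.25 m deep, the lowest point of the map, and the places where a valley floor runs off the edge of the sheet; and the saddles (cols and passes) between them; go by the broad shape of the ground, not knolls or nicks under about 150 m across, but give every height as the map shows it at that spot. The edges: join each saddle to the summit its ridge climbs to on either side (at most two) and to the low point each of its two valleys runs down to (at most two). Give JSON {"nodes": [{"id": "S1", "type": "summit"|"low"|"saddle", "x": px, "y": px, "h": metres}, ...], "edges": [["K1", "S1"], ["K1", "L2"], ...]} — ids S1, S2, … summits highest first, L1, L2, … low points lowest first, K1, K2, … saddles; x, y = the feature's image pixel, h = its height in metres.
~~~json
{"nodes": [
{"id": "S1", "type": "summit", "x": 208, "y": 400, "h": 1216},
{"id": "S2", "type": "summit", "x": 302, "y": 322, "h": 1210},
{"id": "L1", "type": "low", "x": 314, "y": 18, "h": 1051},
{"id": "L2", "type": "low", "x": 398, "y": 238, "h": 1075},
{"id": "L3", "type": "low", "x": 400, "y": 400, "h": 1160},
{"id": "K1", "type": "saddle", "x": 244, "y": 382, "h": 1177},
{"id": "K2", "type": "saddle", "x": 400, "y": 346, "h": 1176},
{"id": "K3", "type": "saddle", "x": 400, "y": 154, "h": 1093}],
"edges": [["K1", "S1"], ["K1", "S2"], ["K1", "L1"], ["K2", "S2"], ["K2", "L2"], ["K2", "L3"], ["K3", "S2"], ["K3", "L1"], ["K3", "L2"]]}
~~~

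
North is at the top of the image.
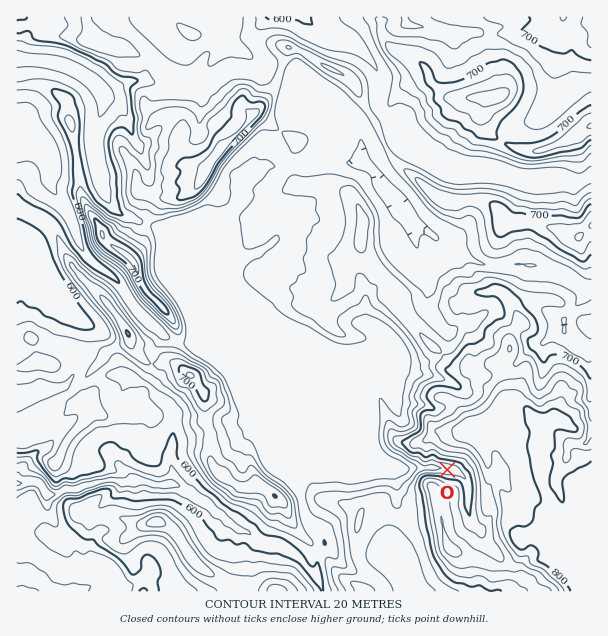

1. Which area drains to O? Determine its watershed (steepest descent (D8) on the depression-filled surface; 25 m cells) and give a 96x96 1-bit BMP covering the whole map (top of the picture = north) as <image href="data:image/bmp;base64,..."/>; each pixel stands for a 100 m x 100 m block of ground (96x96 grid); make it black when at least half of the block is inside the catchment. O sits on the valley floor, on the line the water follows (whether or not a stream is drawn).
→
<image width="96" height="96" href="data:image/bmp;base64,Qk2+BAAAAAAAAD4AAAAoAAAAYAAAAGAAAAABAAEAAAAAAIAEAAATCwAAEwsAAAIAAAAAAAAA////AAAAAAAAAAAAAAAAAAAAAAAAAAAAAAAAAAAAAAAAAAAAAAAAAAAAAAAAAAAAAAAAAAAAAAAAAAAAAAAAAAABwAAAAAAAAAAAAAAH4AAAAAAAAAAAAAA/8AAAAAAAAAAAAAD/8AAAAAAAAAAAAAD/8AAAAAAAAAAAAAH//gAAAAAAAAAAAAH//wAAAAAAAAAAAAH//wAAAAAAAAAAAAH//wAAAAAAAAAAAAH//wAAAAAAAAAAAAP//4AAAAAAAAAAAAP//4AAAAAAAAAAAAP//wAAAAAAAAAAAAH//wAAAAAAAAAAAAD//wAAAAAAAAAAAAD//gAAAAAAAAAAAAD//gAAAAAAAAAAAAD//gAAAAAAAAAAAAD//gAAAAAAAAAAAAD//gAAAAAAAAAAAAD//gAAAAAAAAAAAAB//gAAAAAAAAAAAAA//gAAAAAAAAAAAAAf/gAAAAAAAAAAAAAD/gAAAAAAAAAAAAAA/AAAAAAAAAAAAAAA+AAAAAAAAAAAAAAA8AAAAAAAAAAAAAAAAAAAAAAAAAAAAAAAAAAAAAAAAAAAAAAAAAAAAAAAAAAAAAAAAAAAAAAAAAAAAAAAAAAAAAAAAAAAAAAAAAAAAAAAAAAAAAAAAAAAAAAAAAAAAAAAAAAAAAAAAAAAAAAAAAAAAAAAAAAAAAAAAAAAAAAAAAAAAAAAAAAAAAAAAAAAAAAAAAAAAAAAAAAAAAAAAAAAAAAAAAAAAAAAAAAAAAAAAAAAAAAAAAAAAAAAAAAAAAAAAAAAAAAAAAAAAAAAAAAAAAAAAAAAAAAAAAAAAAAAAAAAAAAAAAAAAAAAAAAAAAAAAAAAAAAAAAAAAAAAAAAAAAAAAAAAAAAAAAAAAAAAAAAAAAAAAAAAAAAAAAAAAAAAAAAAAAAAAAAAAAAAAAAAAAAAAAAAAAAAAAAAAAAAAAAAAAAAAAAAAAAAAAAAAAAAAAAAAAAAAAAAAAAAAAAAAAAAAAAAAAAAAAAAAAAAAAAAAAAAAAAAAAAAAAAAAAAAAAAAAAAAAAAAAAAAAAAAAAAAAAAAAAAAAAAAAAAAAAAAAAAAAAAAAAAAAAAAAAAAAAAAAAAAAAAAAAAAAAAAAAAAAAAAAAAAAAAAAAAAAAAAAAAAAAAAAAAAAAAAAAAAAAAAAAAAAAAAAAAAAAAAAAAAAAAAAAAAAAAAAAAAAAAAAAAAAAAAAAAAAAAAAAAAAAAAAAAAAAAAAAAAAAAAAAAAAAAAAAAAAAAAAAAAAAAAAAAAAAAAAAAAAAAAAAAAAAAAAAAAAAAAAAAAAAAAAAAAAAAAAAAAAAAAAAAAAAAAAAAAAAAAAAAAAAAAAAAAAAAAAAAAAAAAAAAAAAAAAAAAAAAAAAAAAAAAAAAAAAAAAAAAAAAAAAAAAAAAAAAAAAAAAAAAAAAAAAAAAAAAAAAAAAAAAAAAAAAAAAAAAAAAAAAAAAAAAAAAAAAAAAAAAAAAAAAAAAAAAAAAAAAAAAAAAAAAAAAAAAAAAAAAAAAAAAAAAAAAAAAAAAAAAAAAAAA="/>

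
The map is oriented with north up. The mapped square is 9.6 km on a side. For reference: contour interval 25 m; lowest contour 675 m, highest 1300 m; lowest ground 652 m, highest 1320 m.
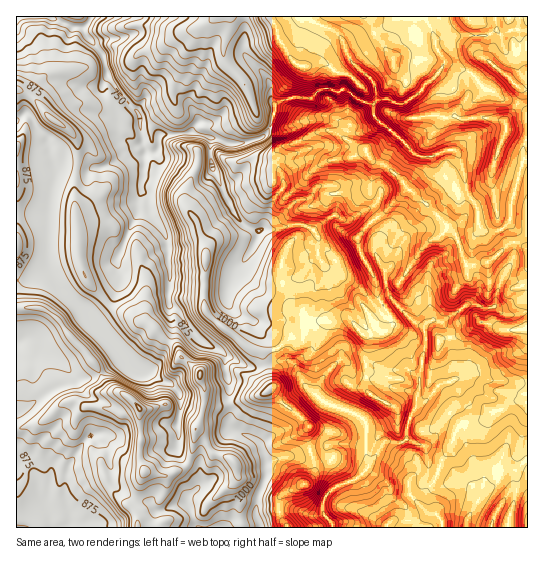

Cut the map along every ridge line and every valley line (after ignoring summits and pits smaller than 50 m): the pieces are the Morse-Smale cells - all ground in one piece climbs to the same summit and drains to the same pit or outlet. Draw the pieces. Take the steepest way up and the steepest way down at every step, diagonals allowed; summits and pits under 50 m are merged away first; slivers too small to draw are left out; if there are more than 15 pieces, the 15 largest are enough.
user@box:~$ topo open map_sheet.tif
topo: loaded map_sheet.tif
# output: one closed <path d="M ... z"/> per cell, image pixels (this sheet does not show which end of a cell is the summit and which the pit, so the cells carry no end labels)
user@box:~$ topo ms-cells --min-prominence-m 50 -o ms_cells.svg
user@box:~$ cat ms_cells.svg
<path d="M243 16l-192 1 20 10 10 0 6 10 14 16 7 24 32 40 3 26-18 10-10 8-14 7-8 0-6 3-18-4-11 0-2 2-8 45 1 55-19 10-14 2 0 26 25 1 12 7 22 27 10 9 16 22 21-16 11 11 8 4 9-1 5-4 8-12 9-22-2-28 10 8 12 18 10 10 39 23 12 4 12-3-3-13 13-3 15-10 11-2 3-3 1-7 6-6 22 0 16-4 17 19 11-4 8 0 6-6 0-8-14-21-2-16 18-1 6 3 1-4-9-7-6-1-4-5-6-15 2-20-12-15-7-1-9 5-16-4-19 13-13-5-24 5-14 0 8-23 13-20-1-9-6-11-7-3-17-3-18 20-12 5-3-2-8-16-1-30 20 7 28-5 9-8 7-18 0-8-4-8 0-12-3-6-24-25-1-4 2-16z"/><path d="M345 89l-6 3-8-3-10 0-11 10-17-2-14 4-4 5 0 7-7 18-9 8-28 5-20-7 0 25 9 21 3 2 12-5 18-20 22 4 8 13 1 9-13 20-8 23 14 0 18-5 19 5 19-13 16 4 13-5 11 10 4 6-2 20 6 15 4 5 6 1 10 8 19-30 9-9 14-8 4-6 9 8 5 19 6 11 21-2 0 36 4 19 5 8 10 5 20-3 1-169-5 2-3 8-9 36-2 17-10 9-16 0-4-5-3-21-9-12-8-39-4-3-10 0-14 6-9 0-7-2-16-18-24-20-2-13-16-5z"/><path d="M402 280l-3 3-6-3-18 1 2 16 14 21 0 8-6 6-8 0-11 4-17-19-16 4-22 0-6 6-1 7-3 3-11 2-15 10-14 4 5 12 11-4 16 2 11 22 15 14 8 5 32 12 6 6 2 36 3 6 16-23 16 2 5-4 18 8 4 24 8 4 20-46 6-6 22-3 8-8 9-3 9-8 16 2 1-18-13-4-25-1-11-5-10 0-15 5 1-13-6-36-7-8-10-4-3-12-10-9-6-10z"/><path d="M31 337l-5 0-10 6 0 126 13 3 7 5 5 24 10 26 15 1 3-9-5-21 1-24 7-15 18-23 5 1 13 12 1 16 6 21 19 14 2-1 8-25 0-5-4-8 0-52-13-13-16-7-12-16-12 6-10 0-40-39z"/><path d="M50 16l-34 1 0 102 9-6 7 5 5 11 11 9 3 16 6 14 12-1 18 4 18-4 38-24-3-26-32-40-7-24-14-16-3-7-3-3-10 0z"/><path d="M447 63l-3 0-4 8-25 25-12 8-9-1-7-4-9 1-5 5 0 9 45 42 13 1 14-6 10 0 6 11 6 31 10 16 2 17 4 5 16 0 12-12 0-14 9-36 3-8 5-3 0-45-10-9-13-4-14-9-8-3-12-15z"/><path d="M447 227l-4 6-14 8-9 9-19 29 12 9 6 10 10 9 3 12 10 4 7 8 6 48 14-4 10 0 11 5 37 4 1-55-21 2-10-5-5-8-4-19 0-36-21 2-6-11-5-19z"/><path d="M206 403l-2 0-3 14-6 16 0 9-6 17 1 5 10 5 0 16-13 13-1 6-9 0-15 7-5 0-7-8-15-3-3 9 5 6 1 13 88 0 8-7 22-4 1-19 10-24 0-13-6-15-7-7-25-12-1-4 3-13-2-6-18 1z"/><path d="M309 16l-65 1 0 37 24 25 5 24 2 2 4-4 14-4 17 2 11-10 10 0 6 3 8-3 12 10 17 5 2-3-1-16-24-24-10-23-7-7-20-8z"/><path d="M426 16l-117 1 5 6 20 8 7 7 10 23 22 21 4 19 10-2 7 4 9 1 12-8 25-25 4-6 0-6-8-12-1-9-8-16z"/><path d="M407 439l-5 4-16-2-18 26-11 12-23 9-9 9-2 14 9 12 1 5 53 0 8-8 24 0 10-6-7-7 0-5 15-27-7-4-4-24z"/><path d="M170 305l-1 8 3 8-1 16-11 24-5 6-8 4 26 14 7 10-3 56 5 8 7 4 6-21 0-9 6-16 3-14 7 2 18-1 0-21-4-12 0-16-4-4-19-10-10-10-12-18z"/><path d="M523 401l-12 0-9 8-9 3-8 8-22 3-6 6-21 46 15 6 15 0 13 18 20-20 1-5 5-5 10 0 11-8 2-2 0-56z"/><path d="M27 113l-11 8 1 159 13-1 19-10-1-55 4-27 4-10 0-10-5-13-3-16-11-9z"/><path d="M122 357l-22 17 11 15 16 7 13 13 0 52 4 10 23 5 15-7 6-6-11-12 0-29 3-9-1-20-6-8-15-6-5-6-16-2z"/>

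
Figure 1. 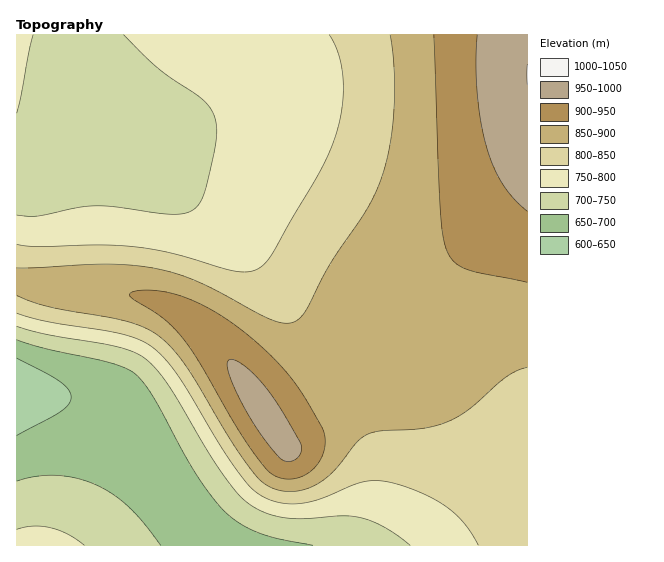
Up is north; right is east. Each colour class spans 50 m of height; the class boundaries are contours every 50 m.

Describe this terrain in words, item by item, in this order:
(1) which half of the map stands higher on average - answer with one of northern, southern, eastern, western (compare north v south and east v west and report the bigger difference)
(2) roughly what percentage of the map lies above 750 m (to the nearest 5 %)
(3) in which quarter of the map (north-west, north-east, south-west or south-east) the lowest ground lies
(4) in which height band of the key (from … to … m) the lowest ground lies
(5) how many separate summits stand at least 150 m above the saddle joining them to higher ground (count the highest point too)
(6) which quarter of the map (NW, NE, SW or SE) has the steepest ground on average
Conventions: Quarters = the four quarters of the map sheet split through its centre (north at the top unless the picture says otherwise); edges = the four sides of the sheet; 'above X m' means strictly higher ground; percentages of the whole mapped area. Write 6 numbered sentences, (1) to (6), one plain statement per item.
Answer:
(1) The eastern half stands higher on average than the western half.
(2) Roughly 75 % of the ground is higher than 750 m.
(3) Look to the south-west quarter for the lowest ground.
(4) The lowest ground lies in the 600–650 m band.
(5) There is 1 summit with 150 m or more of prominence.
(6) Slopes are steepest in the south-west quarter.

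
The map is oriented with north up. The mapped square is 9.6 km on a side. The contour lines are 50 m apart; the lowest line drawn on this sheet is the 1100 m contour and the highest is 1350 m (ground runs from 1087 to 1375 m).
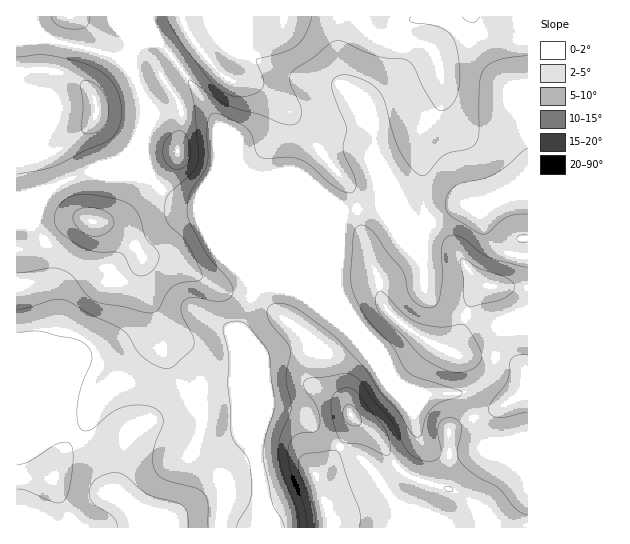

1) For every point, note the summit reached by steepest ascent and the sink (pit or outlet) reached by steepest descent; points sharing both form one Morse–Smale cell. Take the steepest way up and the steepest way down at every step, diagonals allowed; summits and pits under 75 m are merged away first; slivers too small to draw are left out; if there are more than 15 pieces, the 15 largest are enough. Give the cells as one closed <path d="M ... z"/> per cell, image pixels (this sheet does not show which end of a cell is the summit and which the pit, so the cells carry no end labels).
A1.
<path d="M527 192l-14 0-28 12-28 3-31 18-44-20-41 7-26 21-54 55-8 3-13 38 17 41 0 72-2 9 6 35-3 42 270-1z"/><path d="M95 172l-16 3-32 16-31 7 0 329 241 1 4-30-1-24-5-23 2-9 0-72-17-41 13-40-5-10-28-25-22-51-24-4-27-22-29 0z"/><path d="M445 16l-308 1-1 30 9-4 12-2 11 10 41 58 16 32 26 62 0 75 3 13 10-8 4-8 39-96 19-20 16-8 12 0 16 5 9 19 9 10-15-31 0-25-4-15-5-9 33-32 4-10 3-32 4-9 6-3 31 1z"/><path d="M443 19l-29 0-6 3-4 9-3 32-4 10-33 32 5 9 4 15 0 25 16 33 10 10 9 16 10 10 7 2 32-18 28-3 28-12 15-1 0-69-8-8-9-24-30-29-17-26-13-12z"/><path d="M137 16l-121 1 1 180 30-6 19-11 21-8 31 5 33 1-7-17 0-23 4-11 0-18-16-39 0-16 5-9z"/><path d="M157 41l-16 3-9 10 1 21 15 34 0 18-4 11 0 23 4 13 3 5 18 17 31 9 20 49 16 13 15 18-2-86-36-84-40-57z"/><path d="M354 151l-12 0-12 5-21 19-44 109 50-51 26-21 41-7 31 13-16-23-16-16-9-21z"/><path d="M527 16l-82 1 1 3 18 15 17 26 30 29 9 24 7 7z"/>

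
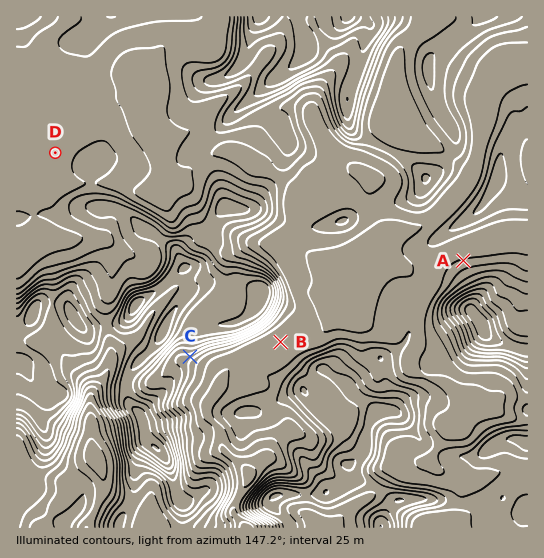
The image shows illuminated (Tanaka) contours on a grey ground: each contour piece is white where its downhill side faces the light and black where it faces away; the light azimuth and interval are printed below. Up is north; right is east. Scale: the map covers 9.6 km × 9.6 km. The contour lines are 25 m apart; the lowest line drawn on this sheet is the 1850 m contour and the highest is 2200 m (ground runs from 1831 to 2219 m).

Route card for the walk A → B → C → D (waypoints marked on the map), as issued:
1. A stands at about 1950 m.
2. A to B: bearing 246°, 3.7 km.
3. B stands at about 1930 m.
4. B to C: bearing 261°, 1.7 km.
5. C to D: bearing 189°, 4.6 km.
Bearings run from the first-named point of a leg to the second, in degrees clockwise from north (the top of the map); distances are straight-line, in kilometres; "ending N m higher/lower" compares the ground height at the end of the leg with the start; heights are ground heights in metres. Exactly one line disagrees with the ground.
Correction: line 5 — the bearing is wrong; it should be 327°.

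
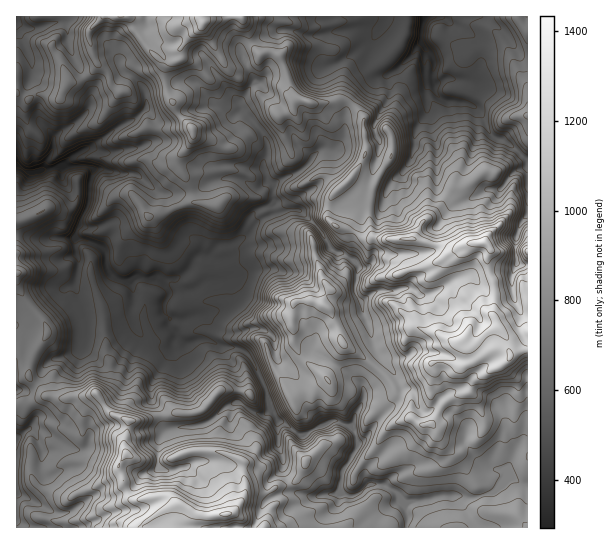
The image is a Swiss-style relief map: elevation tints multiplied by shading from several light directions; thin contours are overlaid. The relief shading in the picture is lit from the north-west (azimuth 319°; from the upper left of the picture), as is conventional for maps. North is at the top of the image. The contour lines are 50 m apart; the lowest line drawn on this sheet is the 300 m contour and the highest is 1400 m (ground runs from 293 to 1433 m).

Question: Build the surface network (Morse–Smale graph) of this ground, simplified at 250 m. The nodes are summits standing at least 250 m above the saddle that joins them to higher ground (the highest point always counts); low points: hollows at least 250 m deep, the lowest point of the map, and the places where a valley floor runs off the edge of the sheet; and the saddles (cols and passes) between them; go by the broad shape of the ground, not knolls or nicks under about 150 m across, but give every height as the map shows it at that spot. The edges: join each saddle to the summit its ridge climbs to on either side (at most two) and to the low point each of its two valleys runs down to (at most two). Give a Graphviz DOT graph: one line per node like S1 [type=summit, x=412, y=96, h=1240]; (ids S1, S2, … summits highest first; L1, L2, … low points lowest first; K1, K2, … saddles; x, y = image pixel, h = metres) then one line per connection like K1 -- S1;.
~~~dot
graph terrain {
  S1 [type=summit, x=483, y=242, h=1433];
  S2 [type=summit, x=226, y=514, h=1411];
  S3 [type=summit, x=203, y=22, h=1241];
  L1 [type=low, x=18, y=166, h=293];
  L2 [type=low, x=423, y=18, h=306];
  K1 [type=saddle, x=515, y=254, h=1044];
  K2 [type=saddle, x=350, y=103, h=861];
  K3 [type=saddle, x=110, y=82, h=818];
  K4 [type=saddle, x=35, y=385, h=790];
  K1 -- S1;
  K1 -- L1;
  K1 -- L2;
  K2 -- S1;
  K2 -- S3;
  K2 -- L1;
  K2 -- L2;
  K3 -- S1;
  K3 -- S3;
  K3 -- L1;
  K4 -- S1;
  K4 -- S2;
  K4 -- L1;
}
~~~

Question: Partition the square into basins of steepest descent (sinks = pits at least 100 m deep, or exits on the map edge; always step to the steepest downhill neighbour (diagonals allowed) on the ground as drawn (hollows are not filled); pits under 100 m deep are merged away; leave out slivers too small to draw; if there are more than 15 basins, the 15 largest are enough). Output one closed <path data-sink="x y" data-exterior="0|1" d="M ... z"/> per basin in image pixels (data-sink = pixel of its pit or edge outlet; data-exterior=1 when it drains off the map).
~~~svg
<path data-sink="17 165" data-exterior="1" d="M242 16l-139 0-14 15 3 22 5 10-7 12-15 8-8-2-8 18-24-4-6 5-13-6 0 188 9 19 19 21 4 9-15 24-4 12 0 11 17 18 20 3 31-6 7 13 9 9 15 6 0 8-4 12 0 8 3 5-7 9-1 7 10 27 5 3 31-3 10 8-29 16-5 5 1 2 385 0 1-290-27-13-13 10-3 8-19 1-16 8-8-5-28-8-49 0-10-7-9-3 6-14 0-17-8-13 13-15 8-15 2-10-4-19 1-8-14-15-7-3-21 4-9 0-15-5-4 1-14-43-9-5-10 3-8-8z"/><path data-sink="425 17" data-exterior="1" d="M527 16l-284 0 0 5 10 26 8 8 10-3 9 5 14 43 4-1 15 5 30-4 7 3 14 15-1 8 4 19-2 10-8 15-13 15 8 13 0 17-7 14 10 3 10 7 49 0 28 8 11 5 13-8 19-1 3-8 13-10 14 8 13 4z"/><path data-sink="17 438" data-exterior="1" d="M97 393l-31 6-21-3-18 9-6-1-5 2 1 122 124 0 5-7 29-16-10-8-31 3-5-3-10-27 1-7 7-9-3-5 0-8 4-12 0-8-15-6-9-9z"/><path data-sink="17 17" data-exterior="1" d="M102 16l-85 0-1 77 13 7 6-5 24 4 8-18 8 2 15-8 7-12-5-10-3-22 14-13z"/><path data-sink="17 390" data-exterior="1" d="M17 283l-1 122 11 0 18-10-16-17 0-11 6-14 13-22-4-9-19-21z"/>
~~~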